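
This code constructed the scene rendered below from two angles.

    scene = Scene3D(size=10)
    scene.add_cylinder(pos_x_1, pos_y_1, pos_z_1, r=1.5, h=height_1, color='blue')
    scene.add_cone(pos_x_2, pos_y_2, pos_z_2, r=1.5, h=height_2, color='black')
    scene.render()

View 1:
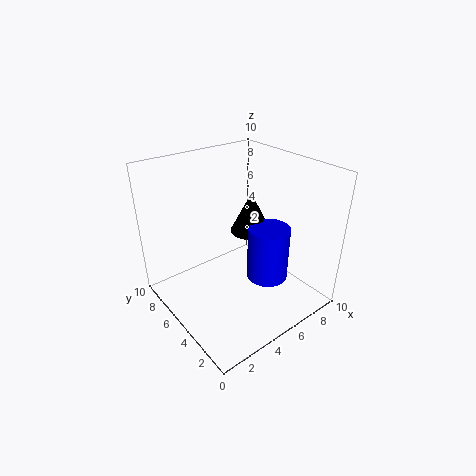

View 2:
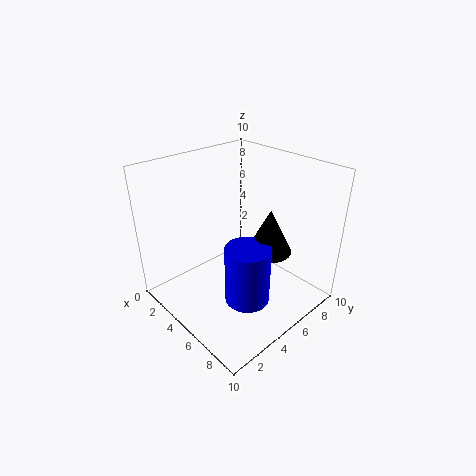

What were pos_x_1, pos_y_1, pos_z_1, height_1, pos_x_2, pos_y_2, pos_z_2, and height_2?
pos_x_1 = 7, pos_y_1 = 4, pos_z_1 = 1.5, height_1 = 4, pos_x_2 = 7, pos_y_2 = 6, pos_z_2 = 4.5, height_2 = 3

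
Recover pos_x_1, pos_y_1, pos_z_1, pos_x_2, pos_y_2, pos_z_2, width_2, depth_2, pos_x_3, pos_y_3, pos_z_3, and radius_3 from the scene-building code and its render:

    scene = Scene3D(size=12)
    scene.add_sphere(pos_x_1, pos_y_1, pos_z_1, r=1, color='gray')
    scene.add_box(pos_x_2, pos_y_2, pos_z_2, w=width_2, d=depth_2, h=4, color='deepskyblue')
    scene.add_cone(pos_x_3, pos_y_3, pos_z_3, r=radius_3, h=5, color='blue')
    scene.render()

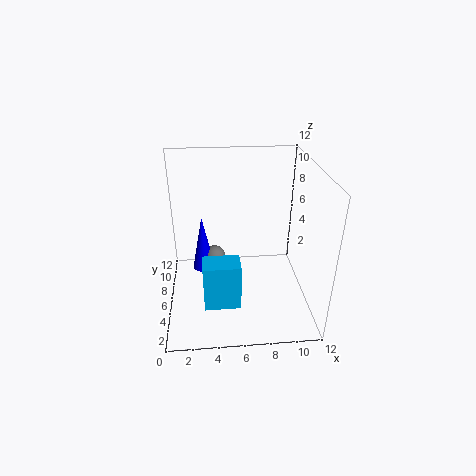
pos_x_1 = 4
pos_y_1 = 8
pos_z_1 = 3
pos_x_2 = 3
pos_y_2 = 3
pos_z_2 = 1
width_2 = 3
depth_2 = 2
pos_x_3 = 3
pos_y_3 = 8
pos_z_3 = 2
radius_3 = 1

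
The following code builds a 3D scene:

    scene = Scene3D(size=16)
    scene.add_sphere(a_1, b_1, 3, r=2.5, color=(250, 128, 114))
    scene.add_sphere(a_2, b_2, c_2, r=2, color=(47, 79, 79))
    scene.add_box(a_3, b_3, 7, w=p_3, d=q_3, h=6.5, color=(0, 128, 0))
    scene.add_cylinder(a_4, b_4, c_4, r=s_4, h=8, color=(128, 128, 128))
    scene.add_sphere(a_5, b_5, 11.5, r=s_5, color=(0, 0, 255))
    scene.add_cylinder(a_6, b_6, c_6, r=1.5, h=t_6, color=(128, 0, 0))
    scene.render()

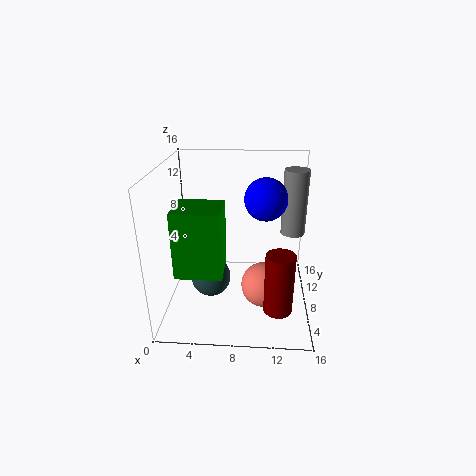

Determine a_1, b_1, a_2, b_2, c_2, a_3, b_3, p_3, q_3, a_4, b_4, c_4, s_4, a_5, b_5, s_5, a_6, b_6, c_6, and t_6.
a_1 = 11
b_1 = 6.5
a_2 = 5.5
b_2 = 4
c_2 = 5.5
a_3 = 2.5
b_3 = 1
p_3 = 4.5
q_3 = 4
a_4 = 14.5
b_4 = 13
c_4 = 6.5
s_4 = 1.5
a_5 = 11
b_5 = 11
s_5 = 2.5
a_6 = 12.5
b_6 = 3.5
c_6 = 2
t_6 = 6.5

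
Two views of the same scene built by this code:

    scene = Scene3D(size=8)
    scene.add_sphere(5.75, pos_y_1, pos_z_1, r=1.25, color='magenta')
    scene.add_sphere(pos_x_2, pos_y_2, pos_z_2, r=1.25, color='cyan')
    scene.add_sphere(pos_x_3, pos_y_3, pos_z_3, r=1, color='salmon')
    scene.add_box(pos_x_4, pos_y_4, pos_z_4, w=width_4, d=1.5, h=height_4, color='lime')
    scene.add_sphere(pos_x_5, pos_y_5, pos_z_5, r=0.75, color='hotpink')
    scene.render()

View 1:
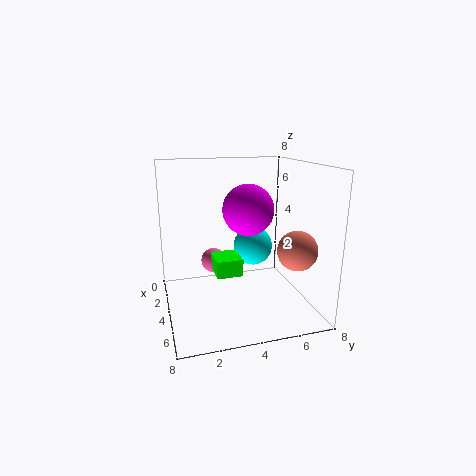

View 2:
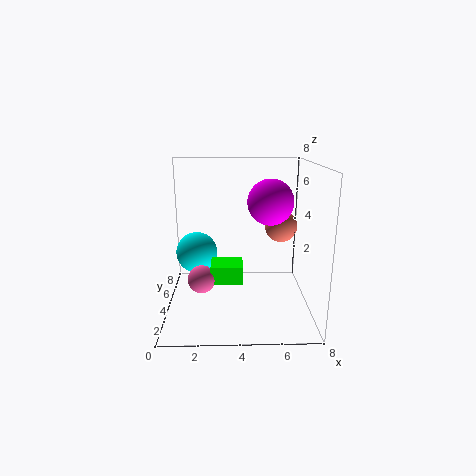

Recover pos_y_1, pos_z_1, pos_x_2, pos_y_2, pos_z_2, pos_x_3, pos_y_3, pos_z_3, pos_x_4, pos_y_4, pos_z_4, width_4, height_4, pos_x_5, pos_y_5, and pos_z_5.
pos_y_1 = 4; pos_z_1 = 6; pos_x_2 = 1.5; pos_y_2 = 5.75; pos_z_2 = 2.5; pos_x_3 = 6.75; pos_y_3 = 6.25; pos_z_3 = 4; pos_x_4 = 2.5; pos_y_4 = 2.75; pos_z_4 = 1.75; width_4 = 1.75; height_4 = 1; pos_x_5 = 2; pos_y_5 = 3; pos_z_5 = 2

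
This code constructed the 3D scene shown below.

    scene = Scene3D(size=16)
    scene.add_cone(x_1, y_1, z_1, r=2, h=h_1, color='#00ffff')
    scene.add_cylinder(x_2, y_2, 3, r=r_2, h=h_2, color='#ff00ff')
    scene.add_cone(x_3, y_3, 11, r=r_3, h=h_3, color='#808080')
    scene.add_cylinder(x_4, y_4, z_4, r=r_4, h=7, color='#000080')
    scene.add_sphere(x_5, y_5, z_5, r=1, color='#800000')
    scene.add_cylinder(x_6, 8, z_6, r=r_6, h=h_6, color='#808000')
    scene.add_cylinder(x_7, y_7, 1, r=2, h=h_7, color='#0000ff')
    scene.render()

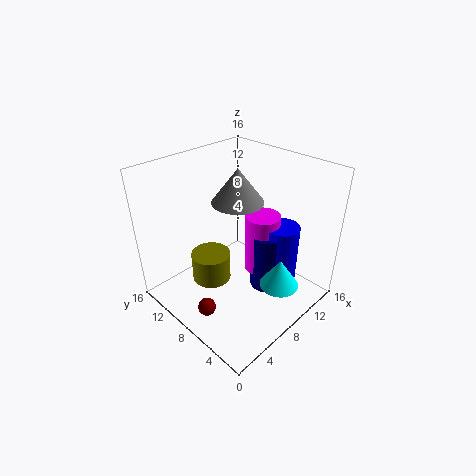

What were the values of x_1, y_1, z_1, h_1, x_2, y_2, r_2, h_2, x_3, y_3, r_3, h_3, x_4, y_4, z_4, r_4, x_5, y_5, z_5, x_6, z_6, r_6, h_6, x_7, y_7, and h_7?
x_1 = 8; y_1 = 2; z_1 = 5; h_1 = 3; x_2 = 11; y_2 = 7; r_2 = 2; h_2 = 7; x_3 = 10; y_3 = 10; r_3 = 3; h_3 = 4; x_4 = 11; y_4 = 6; z_4 = 1; r_4 = 2; x_5 = 3; y_5 = 8; z_5 = 1; x_6 = 4; z_6 = 5; r_6 = 2; h_6 = 3; x_7 = 12; y_7 = 5; h_7 = 8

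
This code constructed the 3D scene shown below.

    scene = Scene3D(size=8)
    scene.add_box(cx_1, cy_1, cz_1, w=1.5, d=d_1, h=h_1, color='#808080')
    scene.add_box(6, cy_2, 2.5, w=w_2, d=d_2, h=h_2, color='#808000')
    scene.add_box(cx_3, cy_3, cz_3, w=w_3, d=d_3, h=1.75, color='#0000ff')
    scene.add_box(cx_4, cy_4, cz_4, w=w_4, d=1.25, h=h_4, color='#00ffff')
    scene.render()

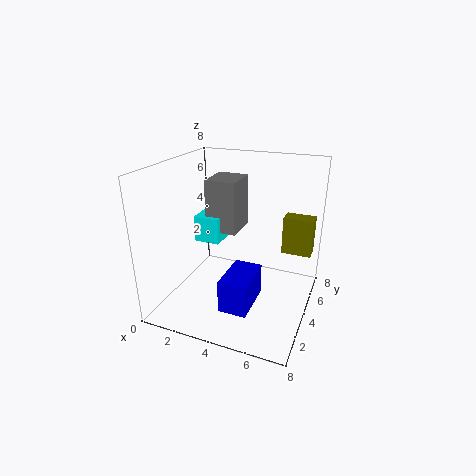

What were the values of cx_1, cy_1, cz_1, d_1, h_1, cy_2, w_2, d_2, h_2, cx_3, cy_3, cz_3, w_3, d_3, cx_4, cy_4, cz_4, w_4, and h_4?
cx_1 = 3.25, cy_1 = 1.75, cz_1 = 5.25, d_1 = 1.75, h_1 = 2.5, cy_2 = 6, w_2 = 1.75, d_2 = 1, h_2 = 2.25, cx_3 = 4, cy_3 = 1.25, cz_3 = 1, w_3 = 1.5, d_3 = 2.5, cx_4 = 2.75, cy_4 = 1.5, cz_4 = 4.75, w_4 = 1.25, h_4 = 1.25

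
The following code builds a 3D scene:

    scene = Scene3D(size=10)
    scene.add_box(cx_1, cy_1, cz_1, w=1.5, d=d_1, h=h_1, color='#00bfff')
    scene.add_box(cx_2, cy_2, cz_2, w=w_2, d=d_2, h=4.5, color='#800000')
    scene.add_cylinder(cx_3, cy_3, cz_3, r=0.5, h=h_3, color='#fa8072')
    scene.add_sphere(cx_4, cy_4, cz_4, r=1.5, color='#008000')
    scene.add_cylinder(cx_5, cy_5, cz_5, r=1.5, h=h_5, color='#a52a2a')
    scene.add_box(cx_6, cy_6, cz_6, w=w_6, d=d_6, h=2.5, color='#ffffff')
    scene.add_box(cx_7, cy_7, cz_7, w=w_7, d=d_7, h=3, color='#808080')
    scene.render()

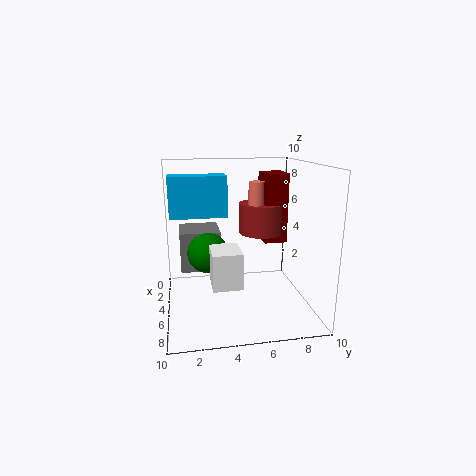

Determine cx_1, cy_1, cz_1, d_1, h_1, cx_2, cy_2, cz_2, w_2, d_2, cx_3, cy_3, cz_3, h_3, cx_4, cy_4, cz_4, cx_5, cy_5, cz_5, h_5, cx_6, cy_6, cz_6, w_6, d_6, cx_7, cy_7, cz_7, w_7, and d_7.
cx_1 = 5.5
cy_1 = 0.5
cz_1 = 7
d_1 = 3.5
h_1 = 2.5
cx_2 = 4.5
cy_2 = 6.5
cz_2 = 5
w_2 = 2
d_2 = 1.5
cx_3 = 6
cy_3 = 6
cz_3 = 6.5
h_3 = 2.5
cx_4 = 3.5
cy_4 = 3
cz_4 = 3.5
cx_5 = 5.5
cy_5 = 6.5
cz_5 = 5.5
h_5 = 2
cx_6 = 4.5
cy_6 = 3
cz_6 = 2
w_6 = 2.5
d_6 = 2
cx_7 = 0.5
cy_7 = 1
cz_7 = 2
w_7 = 3
d_7 = 3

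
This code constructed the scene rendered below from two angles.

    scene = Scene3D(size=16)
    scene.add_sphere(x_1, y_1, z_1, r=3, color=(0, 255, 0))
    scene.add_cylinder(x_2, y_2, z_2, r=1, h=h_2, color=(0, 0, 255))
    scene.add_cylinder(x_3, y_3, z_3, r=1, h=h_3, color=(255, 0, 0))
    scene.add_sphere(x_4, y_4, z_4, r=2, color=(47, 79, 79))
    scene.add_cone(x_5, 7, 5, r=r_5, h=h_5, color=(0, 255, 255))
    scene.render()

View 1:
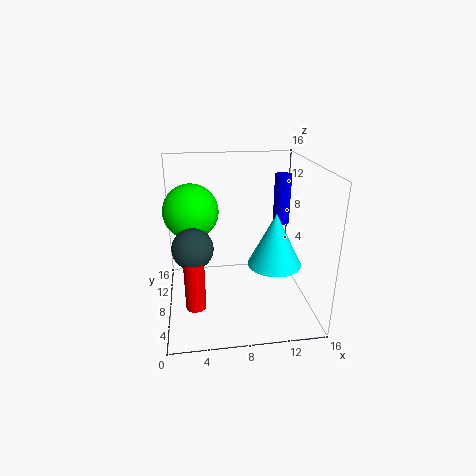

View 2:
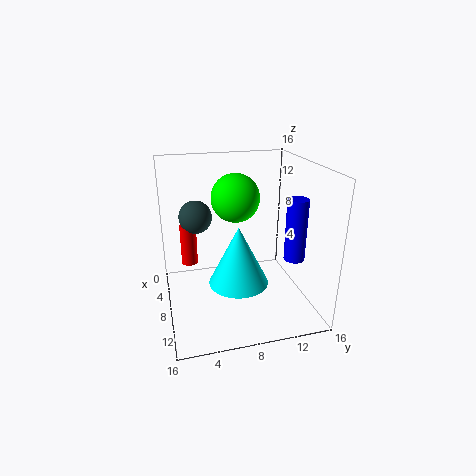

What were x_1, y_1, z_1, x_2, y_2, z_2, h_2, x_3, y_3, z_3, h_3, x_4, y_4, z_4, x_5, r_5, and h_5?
x_1 = 3, y_1 = 9, z_1 = 11, x_2 = 14, y_2 = 12, z_2 = 8, h_2 = 6, x_3 = 3, y_3 = 3, z_3 = 3, h_3 = 5, x_4 = 3, y_4 = 4, z_4 = 9, x_5 = 12, r_5 = 3, h_5 = 6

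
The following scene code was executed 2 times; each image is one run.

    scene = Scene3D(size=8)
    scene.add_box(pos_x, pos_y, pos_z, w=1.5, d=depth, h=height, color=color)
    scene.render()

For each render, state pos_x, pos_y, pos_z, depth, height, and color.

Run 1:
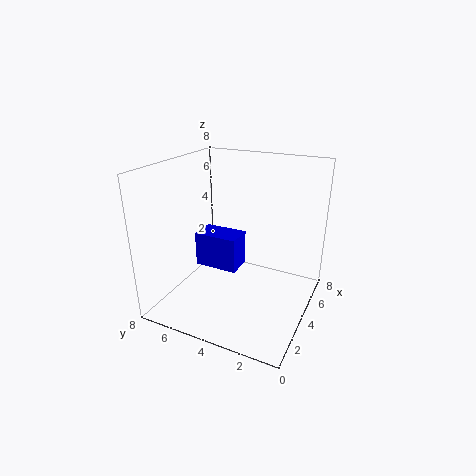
pos_x = 3.5, pos_y = 4, pos_z = 2, depth = 2.5, height = 2, color = 'blue'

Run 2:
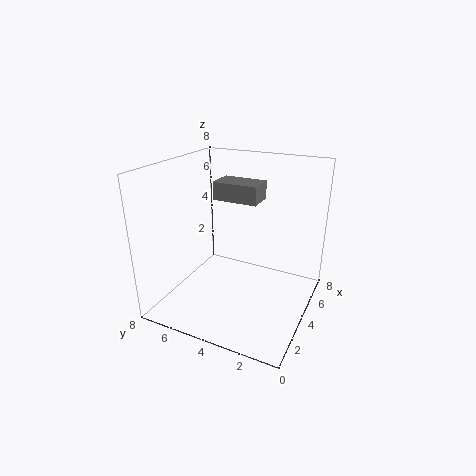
pos_x = 4, pos_y = 3, pos_z = 6, depth = 2.5, height = 1, color = 'gray'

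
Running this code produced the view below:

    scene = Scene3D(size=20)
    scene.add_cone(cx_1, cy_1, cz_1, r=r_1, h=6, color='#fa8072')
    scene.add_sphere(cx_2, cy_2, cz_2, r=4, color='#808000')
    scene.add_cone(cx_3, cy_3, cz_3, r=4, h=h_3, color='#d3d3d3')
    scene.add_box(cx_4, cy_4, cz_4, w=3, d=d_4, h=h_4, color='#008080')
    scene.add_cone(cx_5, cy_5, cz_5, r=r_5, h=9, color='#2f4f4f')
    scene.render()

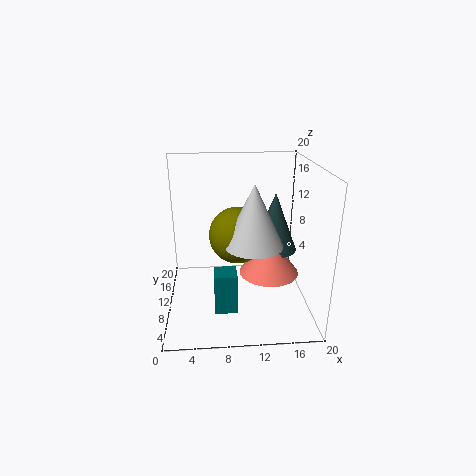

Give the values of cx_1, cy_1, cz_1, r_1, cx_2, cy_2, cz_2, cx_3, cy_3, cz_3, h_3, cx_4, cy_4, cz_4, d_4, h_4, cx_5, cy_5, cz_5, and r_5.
cx_1 = 15
cy_1 = 12.5
cz_1 = 3
r_1 = 4.5
cx_2 = 10
cy_2 = 11
cz_2 = 10
cx_3 = 12
cy_3 = 8.5
cz_3 = 9.5
h_3 = 8.5
cx_4 = 6.5
cy_4 = 4.5
cz_4 = 1.5
d_4 = 3
h_4 = 5.5
cx_5 = 16
cy_5 = 14.5
cz_5 = 6
r_5 = 3.5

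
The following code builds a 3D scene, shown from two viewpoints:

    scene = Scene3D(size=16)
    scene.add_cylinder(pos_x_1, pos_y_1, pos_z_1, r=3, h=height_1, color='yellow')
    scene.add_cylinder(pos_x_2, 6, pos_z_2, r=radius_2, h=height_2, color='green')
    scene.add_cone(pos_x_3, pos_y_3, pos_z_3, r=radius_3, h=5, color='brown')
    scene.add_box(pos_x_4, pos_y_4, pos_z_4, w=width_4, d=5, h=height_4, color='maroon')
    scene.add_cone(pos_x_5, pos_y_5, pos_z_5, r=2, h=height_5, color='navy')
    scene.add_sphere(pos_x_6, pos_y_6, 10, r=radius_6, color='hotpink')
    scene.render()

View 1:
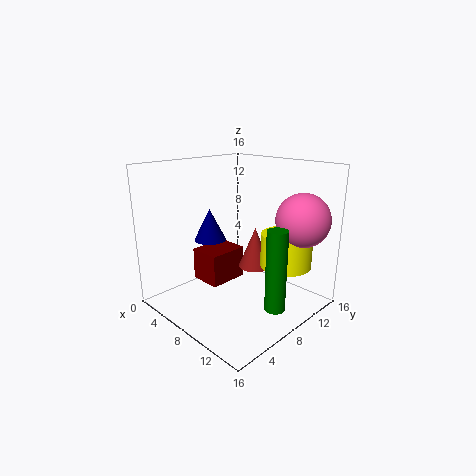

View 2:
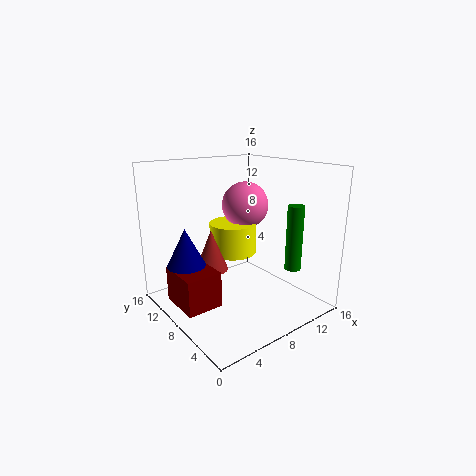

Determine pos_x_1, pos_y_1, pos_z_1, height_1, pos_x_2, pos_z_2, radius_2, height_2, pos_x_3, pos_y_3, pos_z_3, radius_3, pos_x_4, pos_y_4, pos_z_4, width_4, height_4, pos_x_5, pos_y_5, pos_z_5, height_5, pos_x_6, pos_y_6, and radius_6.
pos_x_1 = 11
pos_y_1 = 13
pos_z_1 = 4
height_1 = 4
pos_x_2 = 15
pos_z_2 = 3
radius_2 = 1
height_2 = 8
pos_x_3 = 7
pos_y_3 = 12
pos_z_3 = 3
radius_3 = 2
pos_x_4 = 1
pos_y_4 = 7
pos_z_4 = 1
width_4 = 4
height_4 = 4
pos_x_5 = 2
pos_y_5 = 9
pos_z_5 = 6
height_5 = 4
pos_x_6 = 13
pos_y_6 = 13
radius_6 = 3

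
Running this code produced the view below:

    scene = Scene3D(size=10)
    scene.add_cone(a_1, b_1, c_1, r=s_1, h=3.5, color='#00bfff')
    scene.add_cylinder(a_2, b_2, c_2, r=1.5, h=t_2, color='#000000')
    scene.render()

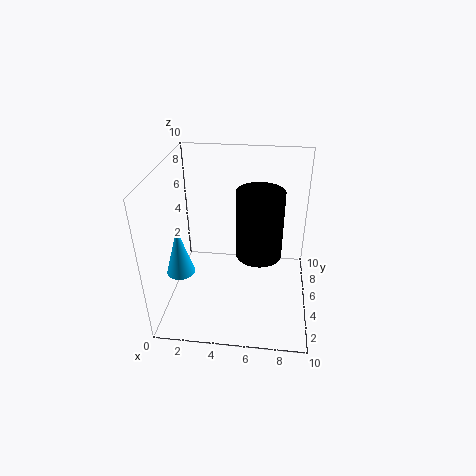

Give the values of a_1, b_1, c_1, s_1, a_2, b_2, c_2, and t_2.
a_1 = 1; b_1 = 4; c_1 = 2.5; s_1 = 1; a_2 = 6.5; b_2 = 4; c_2 = 4.5; t_2 = 4.5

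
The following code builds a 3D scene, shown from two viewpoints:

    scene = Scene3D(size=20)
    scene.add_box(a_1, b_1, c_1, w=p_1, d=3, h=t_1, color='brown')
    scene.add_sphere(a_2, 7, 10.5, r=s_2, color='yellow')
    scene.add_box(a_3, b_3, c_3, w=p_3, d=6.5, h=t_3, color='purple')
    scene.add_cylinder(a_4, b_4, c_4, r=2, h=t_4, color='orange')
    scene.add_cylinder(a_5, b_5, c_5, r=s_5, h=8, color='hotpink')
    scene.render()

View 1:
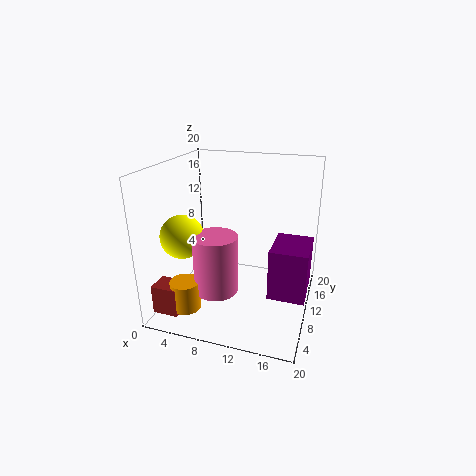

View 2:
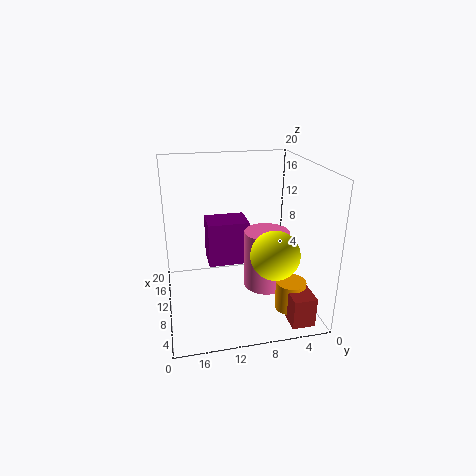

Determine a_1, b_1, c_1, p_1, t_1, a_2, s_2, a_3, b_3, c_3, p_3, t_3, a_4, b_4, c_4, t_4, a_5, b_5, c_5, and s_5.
a_1 = 0.5, b_1 = 2, c_1 = 1, p_1 = 3.5, t_1 = 4, a_2 = 3, s_2 = 3, a_3 = 15, b_3 = 7, c_3 = 3, p_3 = 5, t_3 = 7, a_4 = 4.5, b_4 = 4, c_4 = 1.5, t_4 = 4, a_5 = 8, b_5 = 6.5, c_5 = 3.5, s_5 = 3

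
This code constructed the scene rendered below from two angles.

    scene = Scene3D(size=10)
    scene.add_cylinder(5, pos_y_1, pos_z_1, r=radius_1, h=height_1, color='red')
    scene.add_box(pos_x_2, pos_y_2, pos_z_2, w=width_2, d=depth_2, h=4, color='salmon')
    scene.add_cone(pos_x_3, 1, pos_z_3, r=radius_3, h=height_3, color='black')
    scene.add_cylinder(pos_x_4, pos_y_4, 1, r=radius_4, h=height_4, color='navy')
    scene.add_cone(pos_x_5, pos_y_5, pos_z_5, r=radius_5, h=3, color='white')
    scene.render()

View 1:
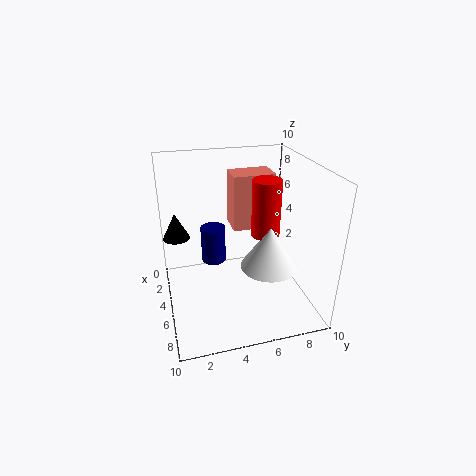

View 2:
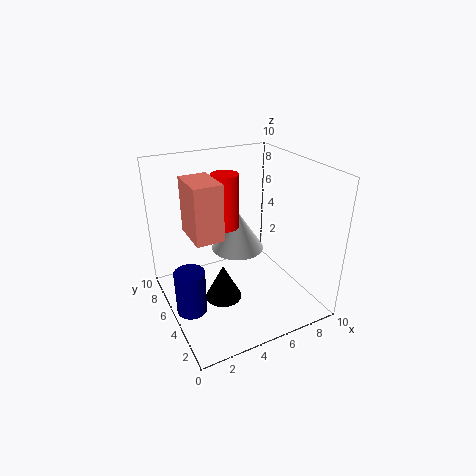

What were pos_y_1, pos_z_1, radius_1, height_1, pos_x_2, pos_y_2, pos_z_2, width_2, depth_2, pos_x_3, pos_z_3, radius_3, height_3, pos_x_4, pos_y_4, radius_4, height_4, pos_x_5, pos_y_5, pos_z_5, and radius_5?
pos_y_1 = 7; pos_z_1 = 5; radius_1 = 1; height_1 = 4; pos_x_2 = 2; pos_y_2 = 5; pos_z_2 = 5; width_2 = 2; depth_2 = 3; pos_x_3 = 2; pos_z_3 = 4; radius_3 = 1; height_3 = 2; pos_x_4 = 1; pos_y_4 = 4; radius_4 = 1; height_4 = 3; pos_x_5 = 6; pos_y_5 = 7; pos_z_5 = 3; radius_5 = 2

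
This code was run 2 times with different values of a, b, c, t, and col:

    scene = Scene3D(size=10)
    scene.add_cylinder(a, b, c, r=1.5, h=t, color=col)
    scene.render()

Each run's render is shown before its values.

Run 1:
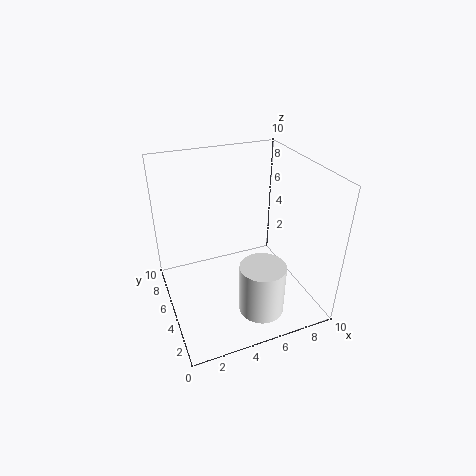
a = 5.5, b = 2, c = 1, t = 3.5, col = 'white'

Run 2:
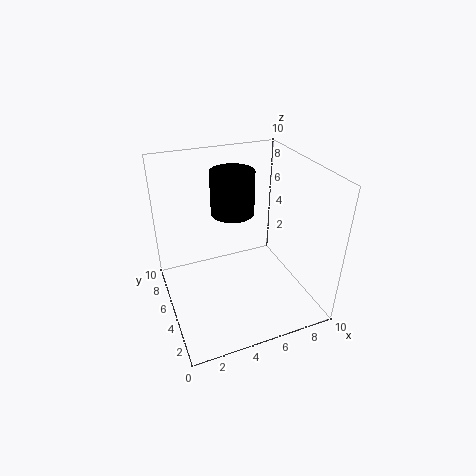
a = 5, b = 6, c = 6.5, t = 3, col = 'black'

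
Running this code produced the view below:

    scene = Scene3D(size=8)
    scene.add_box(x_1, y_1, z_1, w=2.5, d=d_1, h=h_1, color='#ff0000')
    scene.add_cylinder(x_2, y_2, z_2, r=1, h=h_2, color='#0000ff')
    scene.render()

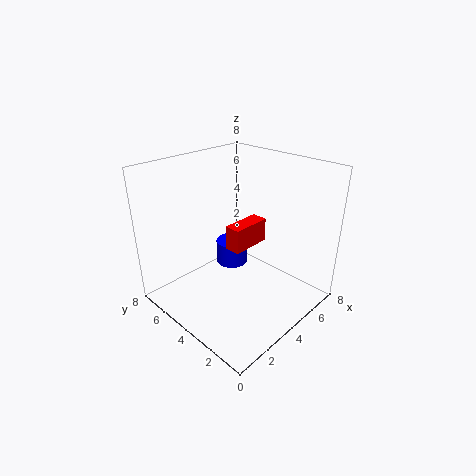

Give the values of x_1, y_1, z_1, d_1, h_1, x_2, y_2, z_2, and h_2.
x_1 = 4.5
y_1 = 4.5
z_1 = 2.5
d_1 = 1
h_1 = 1.5
x_2 = 5.5
y_2 = 6
z_2 = 1
h_2 = 1.5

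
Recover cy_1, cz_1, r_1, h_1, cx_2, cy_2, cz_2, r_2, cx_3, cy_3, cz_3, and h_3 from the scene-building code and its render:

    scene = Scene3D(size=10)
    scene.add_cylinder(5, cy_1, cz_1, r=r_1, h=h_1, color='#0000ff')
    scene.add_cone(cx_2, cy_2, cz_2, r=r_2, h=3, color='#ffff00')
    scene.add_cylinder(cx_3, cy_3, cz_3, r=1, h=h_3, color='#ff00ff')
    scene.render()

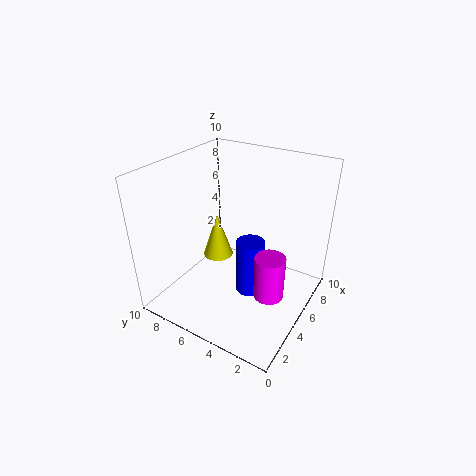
cy_1 = 4, cz_1 = 1, r_1 = 1, h_1 = 4, cx_2 = 4, cy_2 = 6, cz_2 = 4, r_2 = 1, cx_3 = 4, cy_3 = 2, cz_3 = 2, h_3 = 3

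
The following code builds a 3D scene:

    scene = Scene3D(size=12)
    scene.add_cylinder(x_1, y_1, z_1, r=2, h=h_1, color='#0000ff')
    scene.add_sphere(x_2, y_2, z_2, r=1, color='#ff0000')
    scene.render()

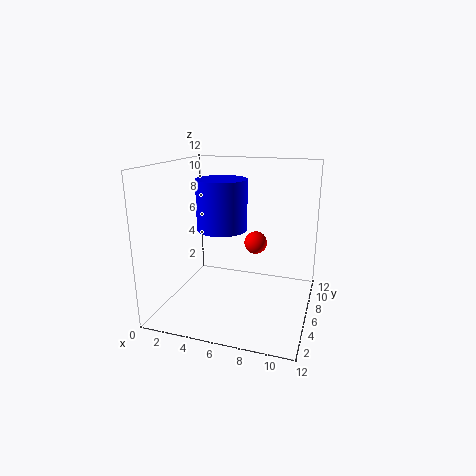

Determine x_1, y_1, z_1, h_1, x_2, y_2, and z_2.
x_1 = 5, y_1 = 5, z_1 = 7, h_1 = 4, x_2 = 7, y_2 = 8, z_2 = 5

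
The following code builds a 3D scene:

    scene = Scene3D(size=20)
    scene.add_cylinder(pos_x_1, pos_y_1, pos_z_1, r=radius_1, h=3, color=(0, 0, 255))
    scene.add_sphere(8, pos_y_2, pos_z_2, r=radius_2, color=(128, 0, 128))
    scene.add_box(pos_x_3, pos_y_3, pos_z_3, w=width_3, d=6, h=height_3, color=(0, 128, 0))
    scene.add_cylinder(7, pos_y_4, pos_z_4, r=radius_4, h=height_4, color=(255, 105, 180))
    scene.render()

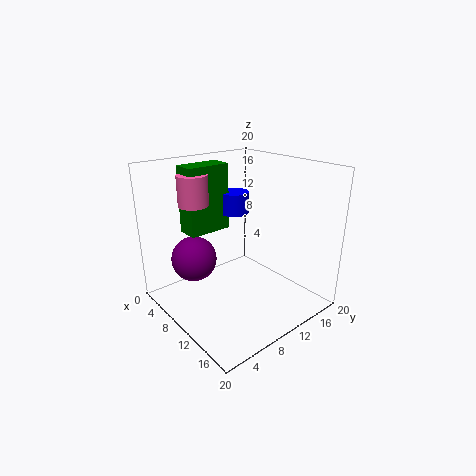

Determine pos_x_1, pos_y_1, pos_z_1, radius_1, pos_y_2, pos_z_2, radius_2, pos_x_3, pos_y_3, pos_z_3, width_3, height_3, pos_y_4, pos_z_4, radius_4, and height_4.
pos_x_1 = 8; pos_y_1 = 11; pos_z_1 = 13; radius_1 = 2; pos_y_2 = 4; pos_z_2 = 8; radius_2 = 3; pos_x_3 = 5; pos_y_3 = 4; pos_z_3 = 11; width_3 = 3; height_3 = 9; pos_y_4 = 5; pos_z_4 = 15; radius_4 = 2; height_4 = 4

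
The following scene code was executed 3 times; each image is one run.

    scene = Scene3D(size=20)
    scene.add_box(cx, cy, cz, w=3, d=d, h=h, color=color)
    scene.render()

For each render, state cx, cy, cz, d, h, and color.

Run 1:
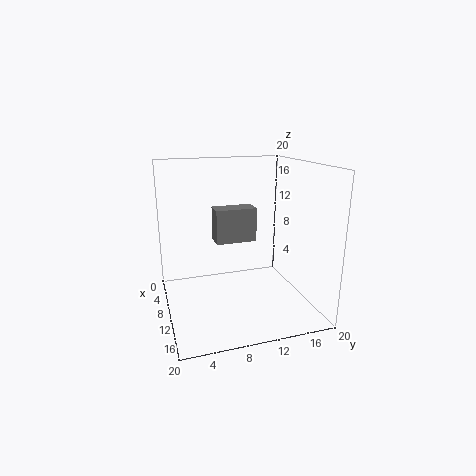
cx = 5
cy = 7.5
cz = 8.5
d = 6
h = 5
color = 'gray'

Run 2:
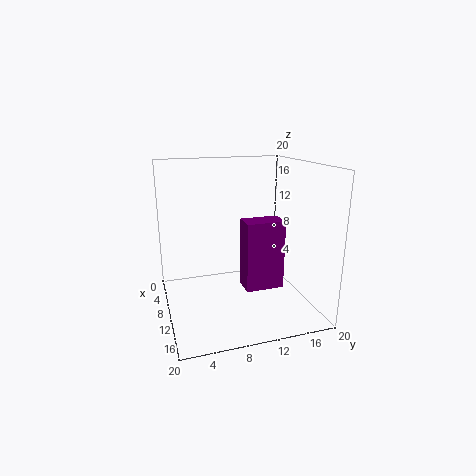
cx = 12.5
cy = 9.5
cz = 4.5
d = 5
h = 9
color = 'purple'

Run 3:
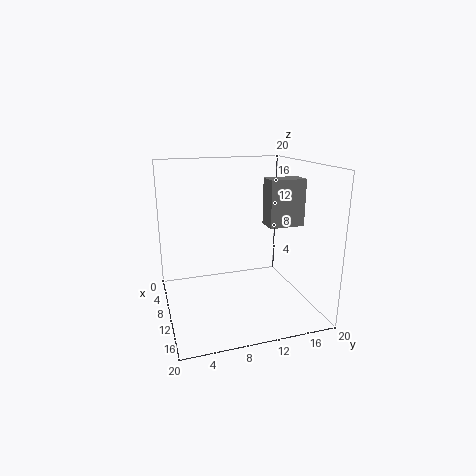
cx = 9
cy = 14
cz = 11.5
d = 5
h = 6.5
color = 'gray'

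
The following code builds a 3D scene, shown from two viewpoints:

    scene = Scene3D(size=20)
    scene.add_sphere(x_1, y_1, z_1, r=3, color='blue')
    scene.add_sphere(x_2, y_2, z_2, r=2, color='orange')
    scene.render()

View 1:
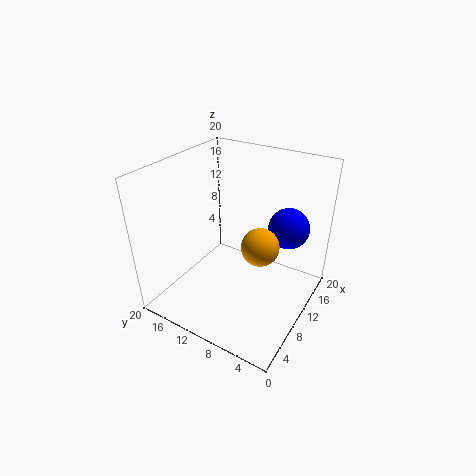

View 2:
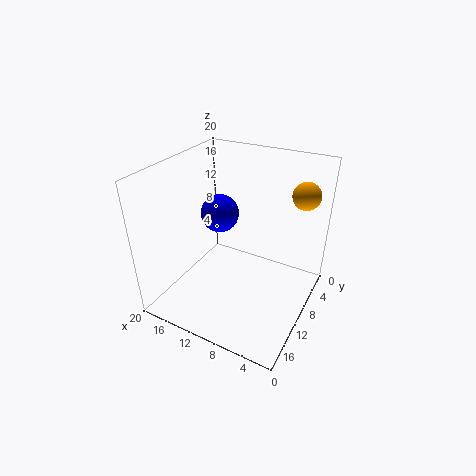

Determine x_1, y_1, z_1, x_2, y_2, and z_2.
x_1 = 16, y_1 = 5, z_1 = 10, x_2 = 3, y_2 = 3, z_2 = 15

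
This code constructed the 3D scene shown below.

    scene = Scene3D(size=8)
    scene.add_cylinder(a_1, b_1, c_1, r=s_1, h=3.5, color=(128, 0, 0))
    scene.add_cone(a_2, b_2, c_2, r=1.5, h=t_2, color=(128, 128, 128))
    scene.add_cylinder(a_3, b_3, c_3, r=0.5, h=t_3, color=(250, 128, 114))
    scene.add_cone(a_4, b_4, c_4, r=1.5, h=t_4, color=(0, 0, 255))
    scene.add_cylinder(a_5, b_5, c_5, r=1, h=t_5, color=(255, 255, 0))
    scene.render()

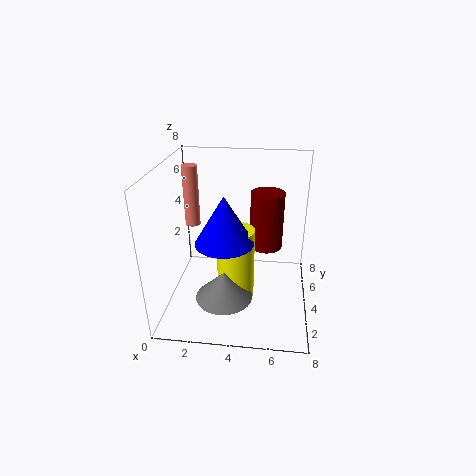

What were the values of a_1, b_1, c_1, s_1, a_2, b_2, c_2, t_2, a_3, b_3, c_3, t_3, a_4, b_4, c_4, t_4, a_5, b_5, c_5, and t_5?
a_1 = 5.5, b_1 = 6, c_1 = 2.5, s_1 = 1, a_2 = 3.5, b_2 = 2, c_2 = 1.5, t_2 = 1.5, a_3 = 0.5, b_3 = 7.5, c_3 = 3, t_3 = 4, a_4 = 3.5, b_4 = 2.5, c_4 = 4.5, t_4 = 2.5, a_5 = 4, b_5 = 3, c_5 = 1, t_5 = 4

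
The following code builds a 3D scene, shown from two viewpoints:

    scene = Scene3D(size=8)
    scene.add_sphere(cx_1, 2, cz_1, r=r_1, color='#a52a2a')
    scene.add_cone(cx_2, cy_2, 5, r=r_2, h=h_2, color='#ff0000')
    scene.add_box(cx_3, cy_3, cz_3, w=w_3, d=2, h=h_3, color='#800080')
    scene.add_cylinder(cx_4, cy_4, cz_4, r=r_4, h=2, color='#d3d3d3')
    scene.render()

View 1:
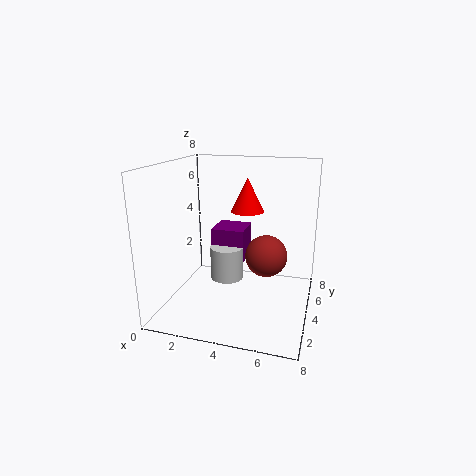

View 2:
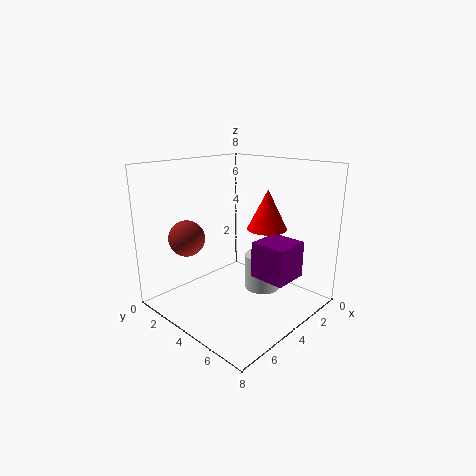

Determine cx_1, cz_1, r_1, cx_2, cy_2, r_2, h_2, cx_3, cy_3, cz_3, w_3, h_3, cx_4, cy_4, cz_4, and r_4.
cx_1 = 6, cz_1 = 4, r_1 = 1, cx_2 = 4, cy_2 = 6, r_2 = 1, h_2 = 2, cx_3 = 2, cy_3 = 5, cz_3 = 2, w_3 = 2, h_3 = 2, cx_4 = 3, cy_4 = 5, cz_4 = 1, r_4 = 1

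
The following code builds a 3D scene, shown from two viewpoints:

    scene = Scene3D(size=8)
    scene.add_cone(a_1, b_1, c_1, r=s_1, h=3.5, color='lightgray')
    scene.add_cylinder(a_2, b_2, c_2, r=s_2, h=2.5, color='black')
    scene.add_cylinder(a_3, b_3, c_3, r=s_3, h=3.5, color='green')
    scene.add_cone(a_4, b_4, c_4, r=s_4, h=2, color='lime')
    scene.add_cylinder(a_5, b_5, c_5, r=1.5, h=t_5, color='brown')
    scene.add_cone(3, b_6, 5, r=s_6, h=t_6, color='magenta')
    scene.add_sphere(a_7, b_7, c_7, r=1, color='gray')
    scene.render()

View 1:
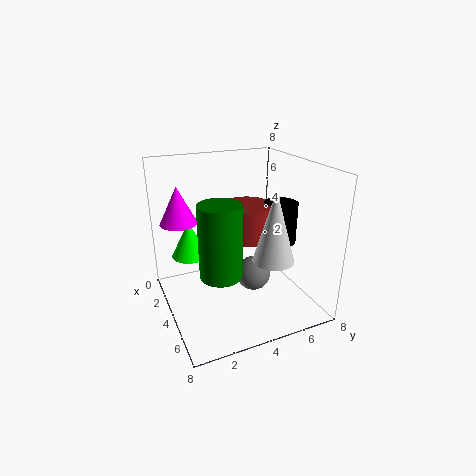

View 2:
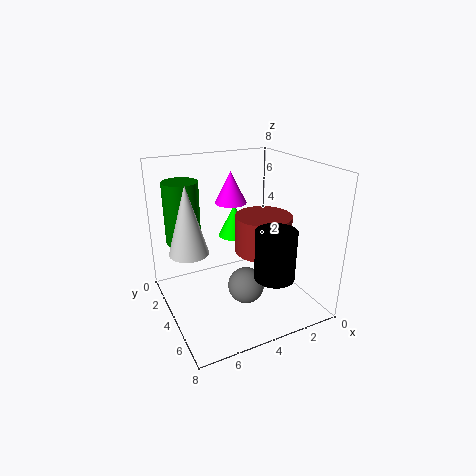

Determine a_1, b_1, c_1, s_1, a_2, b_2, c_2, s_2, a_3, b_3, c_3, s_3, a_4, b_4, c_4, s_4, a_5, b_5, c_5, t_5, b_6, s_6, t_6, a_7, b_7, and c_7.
a_1 = 7, b_1 = 4.5, c_1 = 4, s_1 = 1, a_2 = 3.5, b_2 = 7, c_2 = 3, s_2 = 1, a_3 = 6.5, b_3 = 2, c_3 = 3.5, s_3 = 1, a_4 = 3, b_4 = 1.5, c_4 = 3, s_4 = 1, a_5 = 3, b_5 = 5, c_5 = 3.5, t_5 = 2, b_6 = 1, s_6 = 1, t_6 = 2, a_7 = 4, b_7 = 5, c_7 = 1.5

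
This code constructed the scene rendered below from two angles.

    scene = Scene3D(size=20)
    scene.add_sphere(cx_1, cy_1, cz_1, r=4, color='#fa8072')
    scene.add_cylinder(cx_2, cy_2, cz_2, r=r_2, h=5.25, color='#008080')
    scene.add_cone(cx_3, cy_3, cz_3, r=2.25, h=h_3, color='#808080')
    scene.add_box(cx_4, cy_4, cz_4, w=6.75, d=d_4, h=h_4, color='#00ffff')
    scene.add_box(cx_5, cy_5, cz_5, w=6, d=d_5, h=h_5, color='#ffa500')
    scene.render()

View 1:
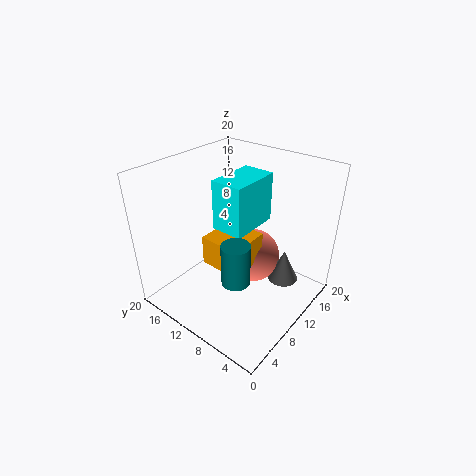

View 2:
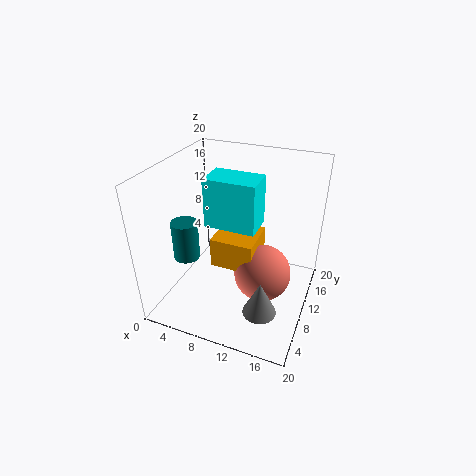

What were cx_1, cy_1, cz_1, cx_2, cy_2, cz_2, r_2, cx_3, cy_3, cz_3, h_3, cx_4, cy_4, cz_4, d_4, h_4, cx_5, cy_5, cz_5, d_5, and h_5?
cx_1 = 13.75
cy_1 = 10
cz_1 = 5
cx_2 = 4.25
cy_2 = 5.75
cz_2 = 8.25
r_2 = 1.75
cx_3 = 15
cy_3 = 5.25
cz_3 = 2.25
h_3 = 4.75
cx_4 = 6.5
cy_4 = 7
cz_4 = 12.75
d_4 = 4.25
h_4 = 6.5
cx_5 = 6.75
cy_5 = 7.75
cz_5 = 6
d_5 = 6
h_5 = 4.25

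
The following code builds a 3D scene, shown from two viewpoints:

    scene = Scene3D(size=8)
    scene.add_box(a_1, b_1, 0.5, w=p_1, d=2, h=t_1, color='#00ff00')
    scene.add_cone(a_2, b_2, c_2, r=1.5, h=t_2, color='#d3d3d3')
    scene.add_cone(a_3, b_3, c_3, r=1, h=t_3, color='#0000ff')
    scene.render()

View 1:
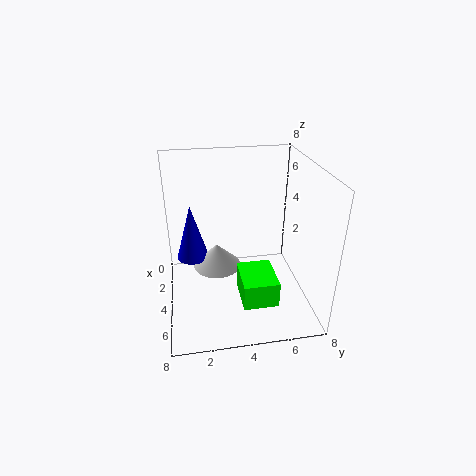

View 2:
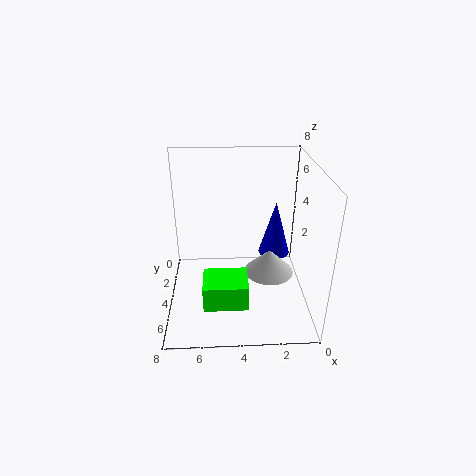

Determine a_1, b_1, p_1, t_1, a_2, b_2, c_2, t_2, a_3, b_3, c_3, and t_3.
a_1 = 3.5, b_1 = 4, p_1 = 2.5, t_1 = 1.5, a_2 = 2, b_2 = 3, c_2 = 1, t_2 = 1.5, a_3 = 1.5, b_3 = 1.5, c_3 = 1.5, t_3 = 3.5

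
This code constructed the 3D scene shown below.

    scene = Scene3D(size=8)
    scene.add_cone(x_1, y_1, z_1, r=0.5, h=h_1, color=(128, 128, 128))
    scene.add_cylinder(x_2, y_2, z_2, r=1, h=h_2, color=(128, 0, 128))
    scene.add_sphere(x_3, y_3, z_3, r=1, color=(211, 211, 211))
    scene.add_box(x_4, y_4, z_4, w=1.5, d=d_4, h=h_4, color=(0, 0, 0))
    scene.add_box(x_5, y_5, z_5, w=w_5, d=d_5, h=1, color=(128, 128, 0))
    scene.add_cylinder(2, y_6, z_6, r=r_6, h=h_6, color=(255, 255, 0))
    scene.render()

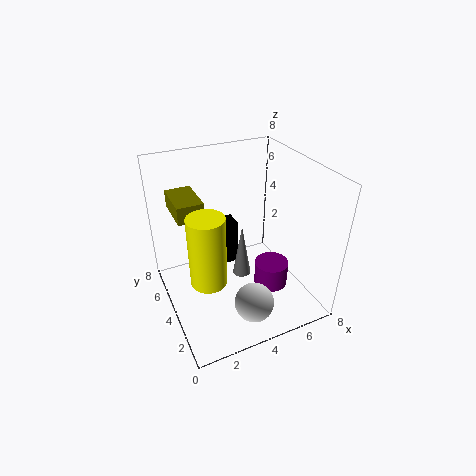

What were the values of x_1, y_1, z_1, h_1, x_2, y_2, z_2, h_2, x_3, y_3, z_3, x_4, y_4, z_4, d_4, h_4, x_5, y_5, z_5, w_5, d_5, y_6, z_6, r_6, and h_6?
x_1 = 4, y_1 = 3.5, z_1 = 2, h_1 = 3, x_2 = 6, y_2 = 3.5, z_2 = 0.5, h_2 = 1.5, x_3 = 3.5, y_3 = 1, z_3 = 2, x_4 = 2.5, y_4 = 4, z_4 = 2.5, d_4 = 1, h_4 = 2.5, x_5 = 1, y_5 = 5, z_5 = 5, w_5 = 1.5, d_5 = 2.5, y_6 = 3.5, z_6 = 2, r_6 = 1, h_6 = 4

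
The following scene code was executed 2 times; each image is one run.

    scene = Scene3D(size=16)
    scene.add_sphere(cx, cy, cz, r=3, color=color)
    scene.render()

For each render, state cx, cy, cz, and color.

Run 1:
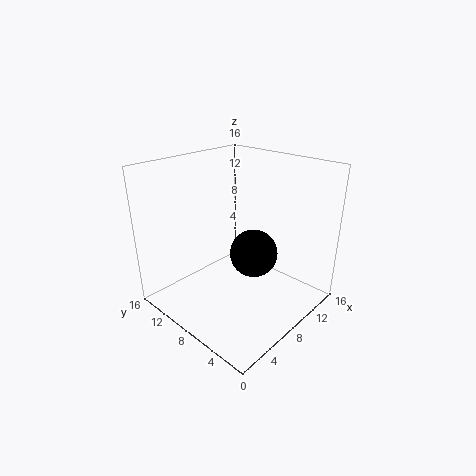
cx = 12
cy = 9
cz = 4
color = 'black'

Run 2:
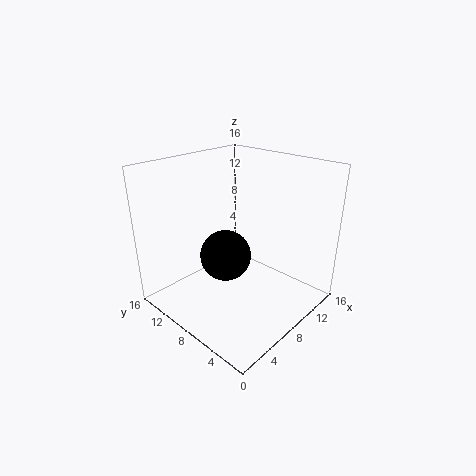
cx = 8
cy = 10
cz = 5
color = 'black'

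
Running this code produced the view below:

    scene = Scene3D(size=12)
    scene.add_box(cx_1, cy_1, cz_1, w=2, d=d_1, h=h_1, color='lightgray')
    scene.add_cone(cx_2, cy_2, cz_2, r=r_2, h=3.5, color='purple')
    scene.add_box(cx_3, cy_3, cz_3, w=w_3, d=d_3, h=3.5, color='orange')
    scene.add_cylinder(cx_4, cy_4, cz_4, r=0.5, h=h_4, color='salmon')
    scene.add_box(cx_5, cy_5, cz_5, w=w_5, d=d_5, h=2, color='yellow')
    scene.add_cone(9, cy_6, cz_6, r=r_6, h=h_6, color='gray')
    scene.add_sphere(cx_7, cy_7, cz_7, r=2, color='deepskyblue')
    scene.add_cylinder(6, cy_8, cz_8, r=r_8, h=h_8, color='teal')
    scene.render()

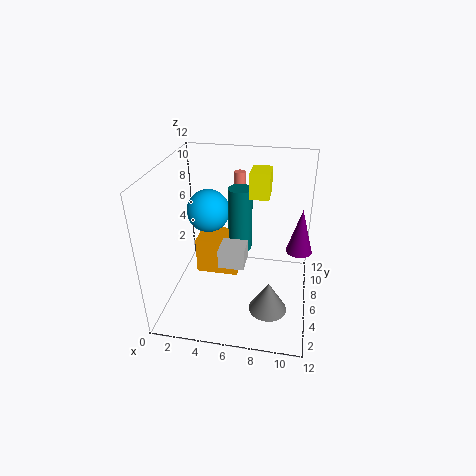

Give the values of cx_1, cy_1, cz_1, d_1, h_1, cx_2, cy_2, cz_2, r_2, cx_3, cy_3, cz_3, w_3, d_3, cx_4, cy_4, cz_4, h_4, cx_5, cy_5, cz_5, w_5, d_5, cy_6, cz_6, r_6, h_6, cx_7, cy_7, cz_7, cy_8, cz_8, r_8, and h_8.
cx_1 = 5, cy_1 = 3, cz_1 = 5, d_1 = 2, h_1 = 1.5, cx_2 = 11, cy_2 = 5, cz_2 = 6, r_2 = 1, cx_3 = 1.5, cy_3 = 8, cz_3 = 0.5, w_3 = 4, d_3 = 3, cx_4 = 5.5, cy_4 = 9.5, cz_4 = 7.5, h_4 = 3, cx_5 = 7, cy_5 = 5, cz_5 = 10, w_5 = 1.5, d_5 = 2, cy_6 = 3, cz_6 = 1.5, r_6 = 1.5, h_6 = 2.5, cx_7 = 2.5, cy_7 = 9.5, cz_7 = 6.5, cy_8 = 7, cz_8 = 4.5, r_8 = 1, h_8 = 5.5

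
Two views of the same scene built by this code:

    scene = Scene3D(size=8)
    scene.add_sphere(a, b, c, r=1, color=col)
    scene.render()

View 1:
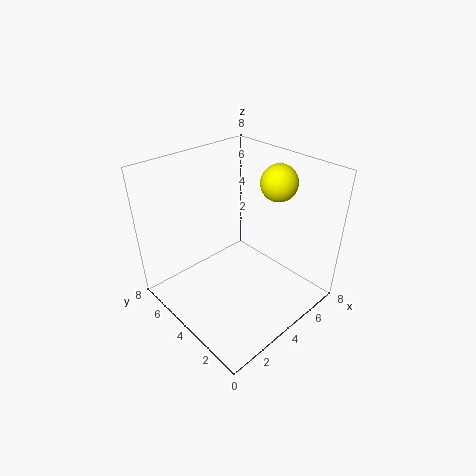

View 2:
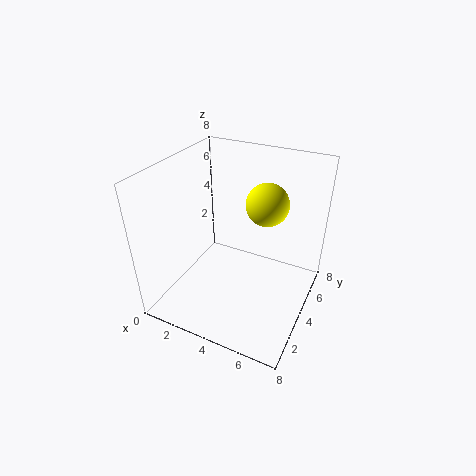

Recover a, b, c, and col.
a = 6
b = 3
c = 7
col = 'yellow'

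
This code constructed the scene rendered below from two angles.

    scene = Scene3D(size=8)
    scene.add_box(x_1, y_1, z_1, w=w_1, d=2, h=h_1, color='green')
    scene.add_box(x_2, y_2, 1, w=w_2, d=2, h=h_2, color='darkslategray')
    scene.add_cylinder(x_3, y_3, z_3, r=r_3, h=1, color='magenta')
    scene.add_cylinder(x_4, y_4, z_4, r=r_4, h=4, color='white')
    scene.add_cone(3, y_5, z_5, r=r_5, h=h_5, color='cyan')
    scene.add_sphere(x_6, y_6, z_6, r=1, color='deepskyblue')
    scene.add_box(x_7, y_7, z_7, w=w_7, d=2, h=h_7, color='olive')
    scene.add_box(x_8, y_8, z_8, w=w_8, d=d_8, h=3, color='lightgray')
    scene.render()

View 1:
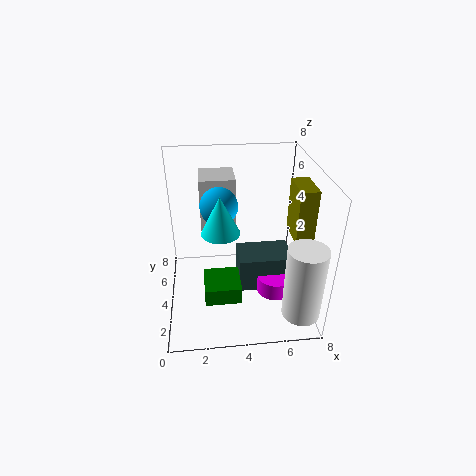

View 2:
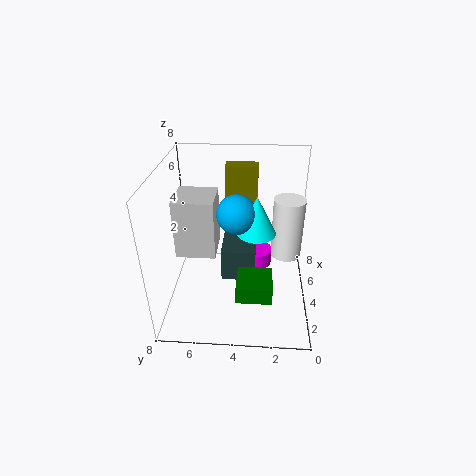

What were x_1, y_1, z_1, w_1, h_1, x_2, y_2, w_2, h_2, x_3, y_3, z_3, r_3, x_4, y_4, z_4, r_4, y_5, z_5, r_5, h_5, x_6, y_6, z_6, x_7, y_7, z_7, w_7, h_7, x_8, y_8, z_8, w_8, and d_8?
x_1 = 2
y_1 = 2
z_1 = 1
w_1 = 2
h_1 = 1
x_2 = 4
y_2 = 3
w_2 = 3
h_2 = 2
x_3 = 6
y_3 = 3
z_3 = 1
r_3 = 1
x_4 = 7
y_4 = 1
z_4 = 1
r_4 = 1
y_5 = 3
z_5 = 5
r_5 = 1
h_5 = 2
x_6 = 3
y_6 = 4
z_6 = 6
x_7 = 7
y_7 = 3
z_7 = 4
w_7 = 1
h_7 = 3
x_8 = 2
y_8 = 5
z_8 = 4
w_8 = 2
d_8 = 2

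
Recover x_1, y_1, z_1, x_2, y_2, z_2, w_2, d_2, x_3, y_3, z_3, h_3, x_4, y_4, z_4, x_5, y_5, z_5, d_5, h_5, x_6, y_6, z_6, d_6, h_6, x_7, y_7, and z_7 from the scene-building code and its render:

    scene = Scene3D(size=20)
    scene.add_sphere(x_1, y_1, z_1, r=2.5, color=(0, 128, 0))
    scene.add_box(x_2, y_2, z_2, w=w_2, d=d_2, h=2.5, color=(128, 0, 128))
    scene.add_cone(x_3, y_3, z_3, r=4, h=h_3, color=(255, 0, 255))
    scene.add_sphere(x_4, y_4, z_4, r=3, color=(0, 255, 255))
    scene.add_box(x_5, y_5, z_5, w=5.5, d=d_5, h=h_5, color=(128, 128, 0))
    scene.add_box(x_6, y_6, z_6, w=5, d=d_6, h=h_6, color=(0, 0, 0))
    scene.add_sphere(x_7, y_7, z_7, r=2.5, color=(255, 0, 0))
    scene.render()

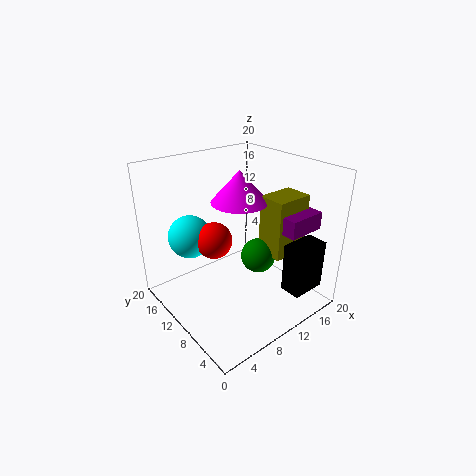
x_1 = 13
y_1 = 9
z_1 = 6.5
x_2 = 14
y_2 = 3.5
z_2 = 11
w_2 = 5.5
d_2 = 4
x_3 = 11.5
y_3 = 11.5
z_3 = 14.5
h_3 = 4.5
x_4 = 5
y_4 = 14.5
z_4 = 10
x_5 = 13.5
y_5 = 5.5
z_5 = 7
d_5 = 4
h_5 = 8.5
x_6 = 13.5
y_6 = 1.5
z_6 = 3
d_6 = 3
h_6 = 7
x_7 = 7
y_7 = 11.5
z_7 = 10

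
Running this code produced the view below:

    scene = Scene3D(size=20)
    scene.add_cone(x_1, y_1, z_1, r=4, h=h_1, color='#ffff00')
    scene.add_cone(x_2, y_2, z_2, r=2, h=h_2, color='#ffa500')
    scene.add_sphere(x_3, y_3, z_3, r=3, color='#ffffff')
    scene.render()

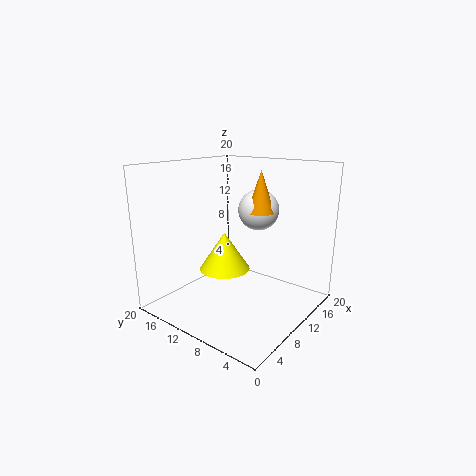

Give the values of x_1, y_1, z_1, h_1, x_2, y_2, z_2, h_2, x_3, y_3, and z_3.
x_1 = 13
y_1 = 15
z_1 = 3
h_1 = 6
x_2 = 14
y_2 = 9
z_2 = 13
h_2 = 6
x_3 = 15
y_3 = 10
z_3 = 13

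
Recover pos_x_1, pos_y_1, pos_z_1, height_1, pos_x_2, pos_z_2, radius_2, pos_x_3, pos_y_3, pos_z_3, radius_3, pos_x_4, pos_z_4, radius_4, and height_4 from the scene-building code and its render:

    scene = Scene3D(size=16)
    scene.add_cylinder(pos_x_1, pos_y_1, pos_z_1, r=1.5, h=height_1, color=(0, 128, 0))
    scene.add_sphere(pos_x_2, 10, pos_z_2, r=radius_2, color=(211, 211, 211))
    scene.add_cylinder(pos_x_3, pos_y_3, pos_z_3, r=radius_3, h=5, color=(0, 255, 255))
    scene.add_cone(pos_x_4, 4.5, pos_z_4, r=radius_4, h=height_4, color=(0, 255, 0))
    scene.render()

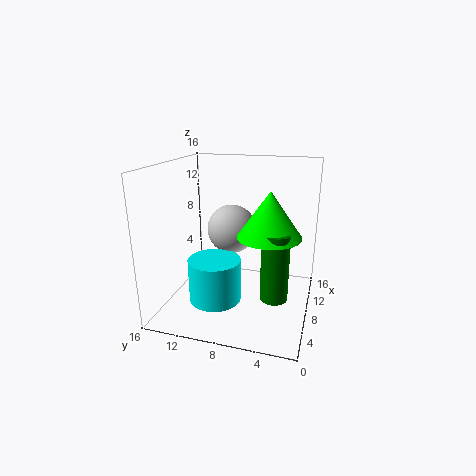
pos_x_1 = 6.5; pos_y_1 = 3.5; pos_z_1 = 2; height_1 = 7.5; pos_x_2 = 12; pos_z_2 = 7.5; radius_2 = 3; pos_x_3 = 7; pos_y_3 = 10.5; pos_z_3 = 0.5; radius_3 = 3; pos_x_4 = 8; pos_z_4 = 8.5; radius_4 = 3.5; height_4 = 5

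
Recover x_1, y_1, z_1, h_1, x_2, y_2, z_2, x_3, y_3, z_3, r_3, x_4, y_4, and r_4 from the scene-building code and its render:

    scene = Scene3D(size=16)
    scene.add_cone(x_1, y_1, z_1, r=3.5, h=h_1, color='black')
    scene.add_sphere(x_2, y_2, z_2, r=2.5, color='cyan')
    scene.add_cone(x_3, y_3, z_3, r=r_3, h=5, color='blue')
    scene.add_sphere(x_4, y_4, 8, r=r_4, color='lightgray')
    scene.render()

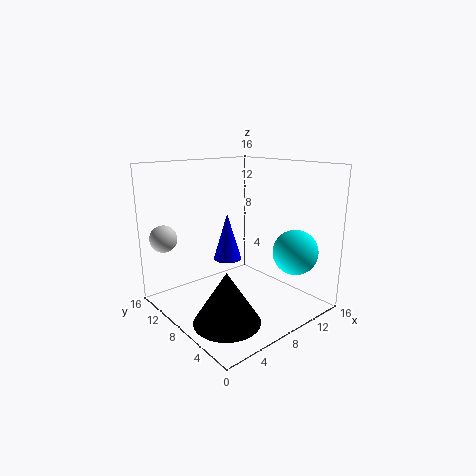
x_1 = 4; y_1 = 5; z_1 = 0.5; h_1 = 5.5; x_2 = 12.5; y_2 = 3.5; z_2 = 6.5; x_3 = 6.5; y_3 = 8; z_3 = 6; r_3 = 1.5; x_4 = 1.5; y_4 = 13; r_4 = 1.5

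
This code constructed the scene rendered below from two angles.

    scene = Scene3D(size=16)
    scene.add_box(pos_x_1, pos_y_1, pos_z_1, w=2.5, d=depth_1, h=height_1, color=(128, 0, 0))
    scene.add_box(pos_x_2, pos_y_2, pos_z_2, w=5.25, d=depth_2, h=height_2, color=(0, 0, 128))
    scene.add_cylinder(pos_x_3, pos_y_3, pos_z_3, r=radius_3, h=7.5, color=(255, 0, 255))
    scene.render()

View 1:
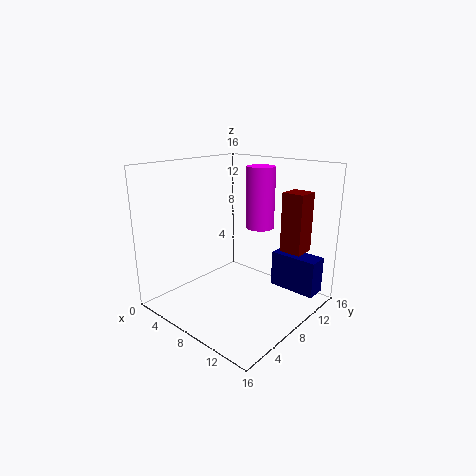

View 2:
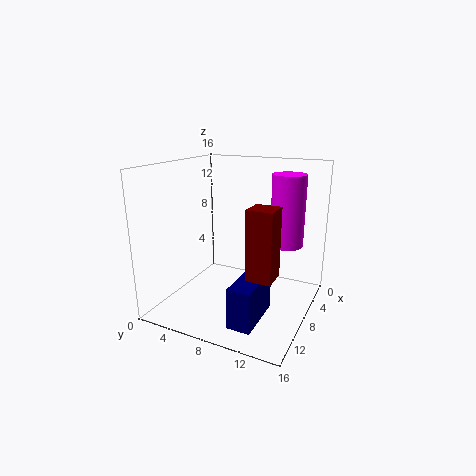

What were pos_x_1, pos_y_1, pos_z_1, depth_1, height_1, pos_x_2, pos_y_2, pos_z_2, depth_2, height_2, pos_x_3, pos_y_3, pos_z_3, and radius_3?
pos_x_1 = 11.25; pos_y_1 = 11.5; pos_z_1 = 6.25; depth_1 = 2.5; height_1 = 6.75; pos_x_2 = 10.75; pos_y_2 = 10.75; pos_z_2 = 2.25; depth_2 = 2.25; height_2 = 4; pos_x_3 = 7; pos_y_3 = 13.25; pos_z_3 = 7.75; radius_3 = 1.75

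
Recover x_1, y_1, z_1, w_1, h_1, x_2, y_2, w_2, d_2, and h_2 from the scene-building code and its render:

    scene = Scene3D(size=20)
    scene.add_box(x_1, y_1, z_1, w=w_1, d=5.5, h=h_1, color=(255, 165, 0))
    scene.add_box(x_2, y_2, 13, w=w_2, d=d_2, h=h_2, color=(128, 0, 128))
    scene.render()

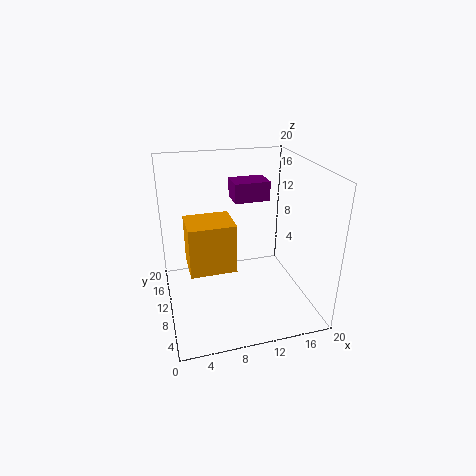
x_1 = 3, y_1 = 8.5, z_1 = 5.5, w_1 = 6.5, h_1 = 7, x_2 = 11, y_2 = 15, w_2 = 5.5, d_2 = 4, h_2 = 3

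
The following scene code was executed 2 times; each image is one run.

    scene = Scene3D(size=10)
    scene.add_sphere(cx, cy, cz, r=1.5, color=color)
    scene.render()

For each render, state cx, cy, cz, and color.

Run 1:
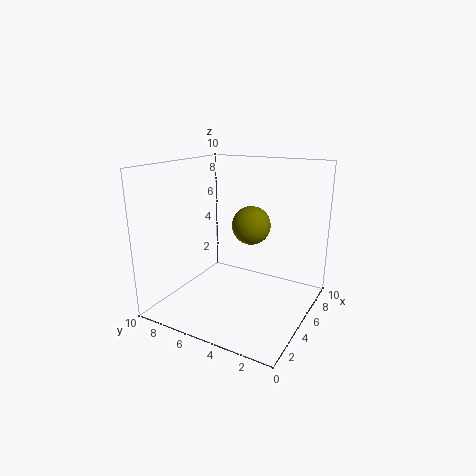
cx = 8; cy = 5.5; cz = 5; color = 'olive'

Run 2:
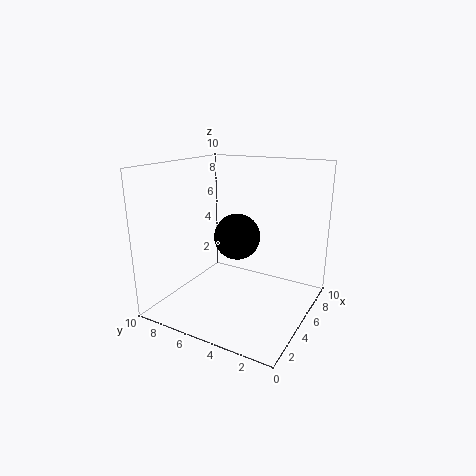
cx = 4; cy = 4.5; cz = 5.5; color = 'black'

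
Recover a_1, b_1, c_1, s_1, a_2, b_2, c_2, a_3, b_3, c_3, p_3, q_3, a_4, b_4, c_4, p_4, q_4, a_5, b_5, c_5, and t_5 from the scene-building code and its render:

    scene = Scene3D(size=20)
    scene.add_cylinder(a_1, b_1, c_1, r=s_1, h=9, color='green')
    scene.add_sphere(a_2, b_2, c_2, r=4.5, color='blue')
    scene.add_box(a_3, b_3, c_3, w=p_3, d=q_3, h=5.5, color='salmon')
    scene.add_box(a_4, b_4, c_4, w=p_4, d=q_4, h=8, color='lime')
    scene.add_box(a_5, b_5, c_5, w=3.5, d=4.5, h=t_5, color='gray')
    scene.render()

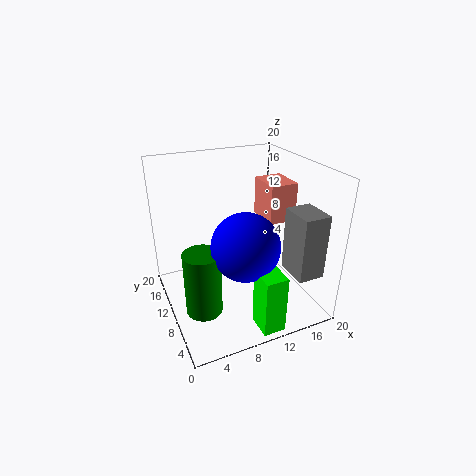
a_1 = 4, b_1 = 8, c_1 = 1, s_1 = 2.5, a_2 = 9.5, b_2 = 6.5, c_2 = 10.5, a_3 = 14.5, b_3 = 9, c_3 = 11.5, p_3 = 4, q_3 = 5, a_4 = 9.5, b_4 = 0.5, c_4 = 0.5, p_4 = 3, q_4 = 3.5, a_5 = 14.5, b_5 = 1, c_5 = 7, t_5 = 8.5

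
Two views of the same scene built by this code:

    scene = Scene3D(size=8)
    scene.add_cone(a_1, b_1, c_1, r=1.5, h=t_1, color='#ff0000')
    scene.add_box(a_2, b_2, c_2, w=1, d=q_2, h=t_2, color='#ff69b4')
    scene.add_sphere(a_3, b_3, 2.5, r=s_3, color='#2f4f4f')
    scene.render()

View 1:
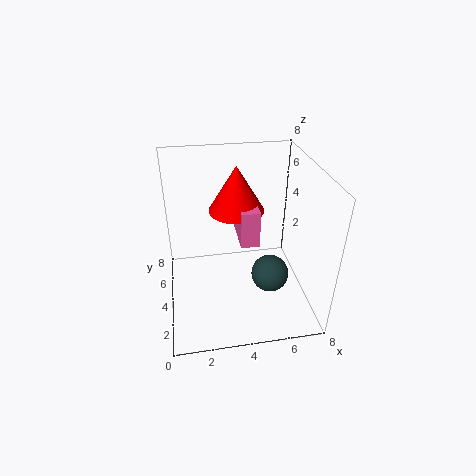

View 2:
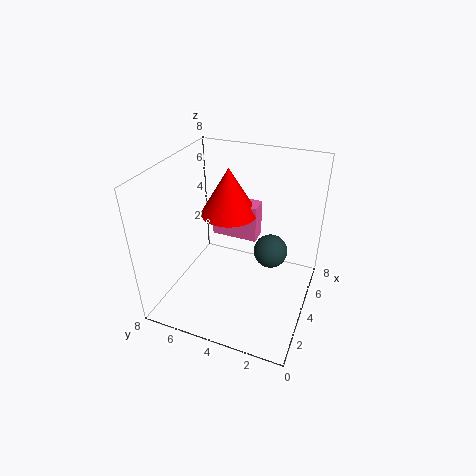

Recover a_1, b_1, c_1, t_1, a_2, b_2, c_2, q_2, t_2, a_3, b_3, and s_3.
a_1 = 4; b_1 = 4.5; c_1 = 5.5; t_1 = 2.5; a_2 = 4; b_2 = 3; c_2 = 4; q_2 = 2.5; t_2 = 2; a_3 = 5.5; b_3 = 2.5; s_3 = 1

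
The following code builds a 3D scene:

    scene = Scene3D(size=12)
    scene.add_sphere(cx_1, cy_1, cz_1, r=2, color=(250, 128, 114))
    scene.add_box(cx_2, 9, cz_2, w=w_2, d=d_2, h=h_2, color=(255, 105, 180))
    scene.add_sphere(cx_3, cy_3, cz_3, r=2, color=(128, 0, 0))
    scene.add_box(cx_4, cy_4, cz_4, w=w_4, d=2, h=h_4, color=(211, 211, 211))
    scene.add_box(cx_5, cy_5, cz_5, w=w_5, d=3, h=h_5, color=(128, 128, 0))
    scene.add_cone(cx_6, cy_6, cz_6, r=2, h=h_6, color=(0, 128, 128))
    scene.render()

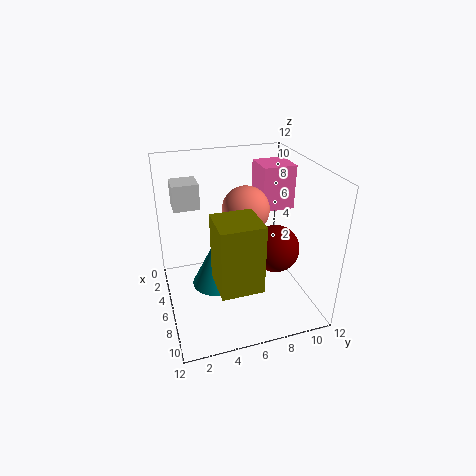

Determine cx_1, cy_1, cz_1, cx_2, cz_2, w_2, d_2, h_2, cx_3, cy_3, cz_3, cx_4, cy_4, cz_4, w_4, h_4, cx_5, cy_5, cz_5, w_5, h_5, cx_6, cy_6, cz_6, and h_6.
cx_1 = 5, cy_1 = 7, cz_1 = 8, cx_2 = 1, cz_2 = 7, w_2 = 3, d_2 = 3, h_2 = 4, cx_3 = 7, cy_3 = 9, cz_3 = 5, cx_4 = 4, cy_4 = 1, cz_4 = 9, w_4 = 2, h_4 = 2, cx_5 = 9, cy_5 = 3, cz_5 = 5, w_5 = 3, h_5 = 5, cx_6 = 6, cy_6 = 4, cz_6 = 2, h_6 = 4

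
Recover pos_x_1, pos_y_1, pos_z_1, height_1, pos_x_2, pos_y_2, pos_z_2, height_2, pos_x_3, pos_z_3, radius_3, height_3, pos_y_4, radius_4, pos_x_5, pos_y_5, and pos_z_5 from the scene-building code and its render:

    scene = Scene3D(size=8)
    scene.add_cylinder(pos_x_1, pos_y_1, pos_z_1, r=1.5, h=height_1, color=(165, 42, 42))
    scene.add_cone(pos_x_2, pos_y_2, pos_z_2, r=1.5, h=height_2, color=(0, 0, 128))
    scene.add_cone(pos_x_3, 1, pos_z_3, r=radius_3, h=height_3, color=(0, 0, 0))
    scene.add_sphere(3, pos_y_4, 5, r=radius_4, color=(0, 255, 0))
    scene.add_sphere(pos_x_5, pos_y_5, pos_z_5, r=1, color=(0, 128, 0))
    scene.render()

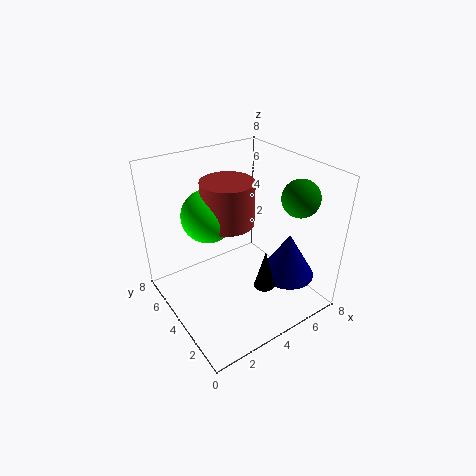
pos_x_1 = 4
pos_y_1 = 5
pos_z_1 = 4.5
height_1 = 2.5
pos_x_2 = 6
pos_y_2 = 2
pos_z_2 = 2
height_2 = 2.5
pos_x_3 = 3.5
pos_z_3 = 3
radius_3 = 0.5
height_3 = 2
pos_y_4 = 5.5
radius_4 = 1.5
pos_x_5 = 6.5
pos_y_5 = 2
pos_z_5 = 6.5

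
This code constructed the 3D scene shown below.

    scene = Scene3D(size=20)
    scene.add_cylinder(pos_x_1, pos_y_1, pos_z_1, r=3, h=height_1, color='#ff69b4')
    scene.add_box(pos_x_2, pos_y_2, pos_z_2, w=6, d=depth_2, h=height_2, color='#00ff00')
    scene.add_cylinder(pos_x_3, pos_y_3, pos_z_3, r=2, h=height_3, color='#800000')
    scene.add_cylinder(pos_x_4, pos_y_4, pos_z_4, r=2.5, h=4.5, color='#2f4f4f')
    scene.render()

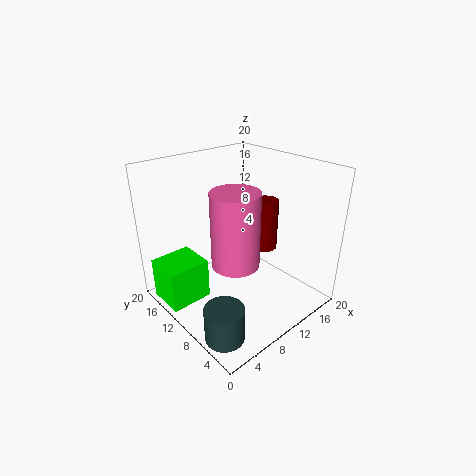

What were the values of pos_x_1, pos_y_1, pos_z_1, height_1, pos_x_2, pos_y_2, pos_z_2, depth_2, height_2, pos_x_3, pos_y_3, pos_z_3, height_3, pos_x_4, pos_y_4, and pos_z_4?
pos_x_1 = 6.5
pos_y_1 = 6.5
pos_z_1 = 9
height_1 = 9.5
pos_x_2 = 0.5
pos_y_2 = 12.5
pos_z_2 = 0.5
depth_2 = 5.5
height_2 = 6
pos_x_3 = 17.5
pos_y_3 = 12
pos_z_3 = 5
height_3 = 8
pos_x_4 = 2.5
pos_y_4 = 4
pos_z_4 = 1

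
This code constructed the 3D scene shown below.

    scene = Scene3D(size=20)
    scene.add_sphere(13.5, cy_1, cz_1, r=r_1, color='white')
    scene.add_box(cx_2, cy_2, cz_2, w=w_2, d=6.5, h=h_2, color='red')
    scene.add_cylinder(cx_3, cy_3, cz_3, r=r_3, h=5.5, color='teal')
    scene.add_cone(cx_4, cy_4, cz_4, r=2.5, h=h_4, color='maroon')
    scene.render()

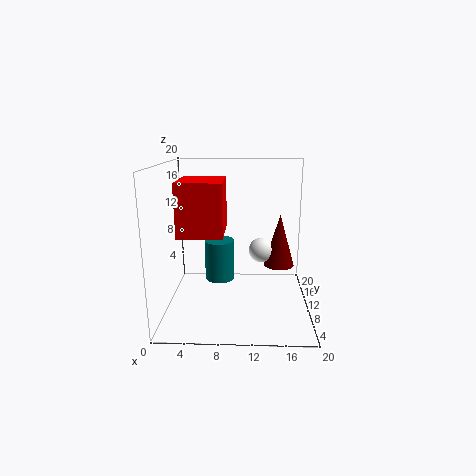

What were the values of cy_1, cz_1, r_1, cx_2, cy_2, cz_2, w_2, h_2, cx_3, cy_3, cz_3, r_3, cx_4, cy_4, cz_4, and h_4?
cy_1 = 17.5
cz_1 = 5.5
r_1 = 2
cx_2 = 3
cy_2 = 3
cz_2 = 12
w_2 = 5.5
h_2 = 6.5
cx_3 = 7.5
cy_3 = 9
cz_3 = 4.5
r_3 = 2
cx_4 = 16.5
cy_4 = 17.5
cz_4 = 3
h_4 = 8.5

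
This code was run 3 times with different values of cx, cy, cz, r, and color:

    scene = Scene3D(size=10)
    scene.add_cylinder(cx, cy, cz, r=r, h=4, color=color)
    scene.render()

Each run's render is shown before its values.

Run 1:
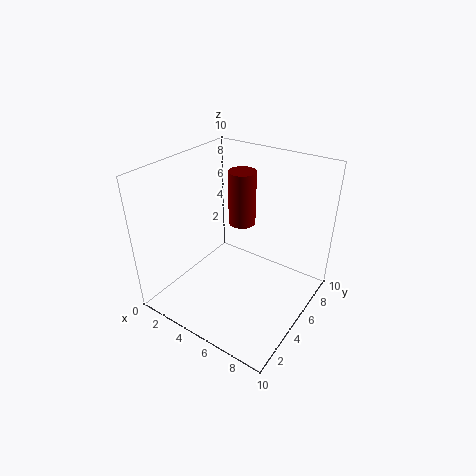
cx = 4
cy = 7
cz = 5
r = 1
color = 'maroon'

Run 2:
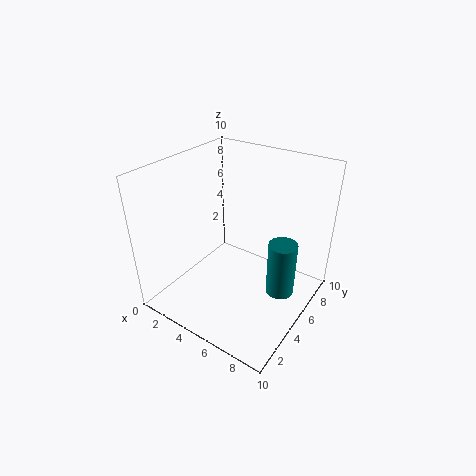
cx = 8
cy = 6
cz = 1
r = 1
color = 'teal'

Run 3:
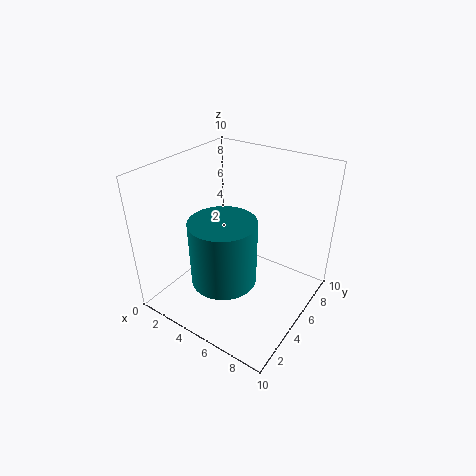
cx = 6
cy = 2
cz = 4
r = 2
color = 'teal'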